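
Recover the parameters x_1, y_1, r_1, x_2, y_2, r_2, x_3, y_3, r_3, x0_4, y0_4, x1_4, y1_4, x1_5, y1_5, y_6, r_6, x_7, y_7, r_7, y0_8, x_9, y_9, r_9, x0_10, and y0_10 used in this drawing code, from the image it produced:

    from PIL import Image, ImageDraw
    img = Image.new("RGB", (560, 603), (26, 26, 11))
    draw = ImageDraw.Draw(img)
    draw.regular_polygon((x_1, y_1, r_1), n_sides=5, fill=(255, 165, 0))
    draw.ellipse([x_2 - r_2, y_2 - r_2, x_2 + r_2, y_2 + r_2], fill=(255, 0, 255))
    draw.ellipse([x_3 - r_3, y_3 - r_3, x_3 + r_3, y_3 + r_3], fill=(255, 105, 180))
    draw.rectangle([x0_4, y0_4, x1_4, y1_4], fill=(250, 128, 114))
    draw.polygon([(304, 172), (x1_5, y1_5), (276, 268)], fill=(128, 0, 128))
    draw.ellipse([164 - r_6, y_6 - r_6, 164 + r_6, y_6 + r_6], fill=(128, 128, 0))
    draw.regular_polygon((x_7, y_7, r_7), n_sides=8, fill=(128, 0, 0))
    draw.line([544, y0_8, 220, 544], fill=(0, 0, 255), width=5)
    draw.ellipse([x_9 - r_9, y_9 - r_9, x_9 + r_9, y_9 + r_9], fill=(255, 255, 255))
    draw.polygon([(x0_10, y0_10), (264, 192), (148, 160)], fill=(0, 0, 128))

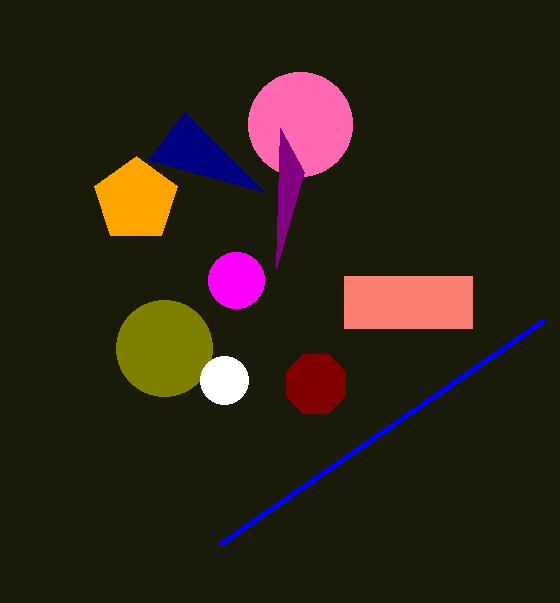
x_1 = 136; y_1 = 200; r_1 = 44; x_2 = 236; y_2 = 280; r_2 = 28; x_3 = 300; y_3 = 124; r_3 = 52; x0_4 = 344; y0_4 = 276; x1_4 = 472; y1_4 = 328; x1_5 = 280; y1_5 = 128; y_6 = 348; r_6 = 48; x_7 = 316; y_7 = 384; r_7 = 32; y0_8 = 320; x_9 = 224; y_9 = 380; r_9 = 24; x0_10 = 184; y0_10 = 112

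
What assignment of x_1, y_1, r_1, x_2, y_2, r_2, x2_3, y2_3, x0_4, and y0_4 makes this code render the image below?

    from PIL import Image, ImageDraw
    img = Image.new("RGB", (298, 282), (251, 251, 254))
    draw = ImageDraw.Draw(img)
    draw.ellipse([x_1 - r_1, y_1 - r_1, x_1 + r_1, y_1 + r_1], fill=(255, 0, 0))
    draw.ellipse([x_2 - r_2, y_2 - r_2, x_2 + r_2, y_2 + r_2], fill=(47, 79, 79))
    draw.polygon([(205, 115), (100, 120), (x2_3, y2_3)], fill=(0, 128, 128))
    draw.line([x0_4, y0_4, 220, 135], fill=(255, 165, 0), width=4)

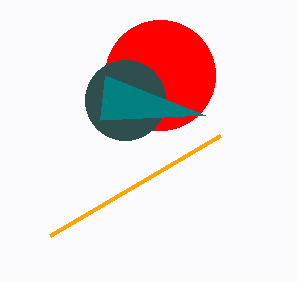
x_1 = 160, y_1 = 75, r_1 = 55, x_2 = 125, y_2 = 100, r_2 = 40, x2_3 = 105, y2_3 = 75, x0_4 = 50, y0_4 = 235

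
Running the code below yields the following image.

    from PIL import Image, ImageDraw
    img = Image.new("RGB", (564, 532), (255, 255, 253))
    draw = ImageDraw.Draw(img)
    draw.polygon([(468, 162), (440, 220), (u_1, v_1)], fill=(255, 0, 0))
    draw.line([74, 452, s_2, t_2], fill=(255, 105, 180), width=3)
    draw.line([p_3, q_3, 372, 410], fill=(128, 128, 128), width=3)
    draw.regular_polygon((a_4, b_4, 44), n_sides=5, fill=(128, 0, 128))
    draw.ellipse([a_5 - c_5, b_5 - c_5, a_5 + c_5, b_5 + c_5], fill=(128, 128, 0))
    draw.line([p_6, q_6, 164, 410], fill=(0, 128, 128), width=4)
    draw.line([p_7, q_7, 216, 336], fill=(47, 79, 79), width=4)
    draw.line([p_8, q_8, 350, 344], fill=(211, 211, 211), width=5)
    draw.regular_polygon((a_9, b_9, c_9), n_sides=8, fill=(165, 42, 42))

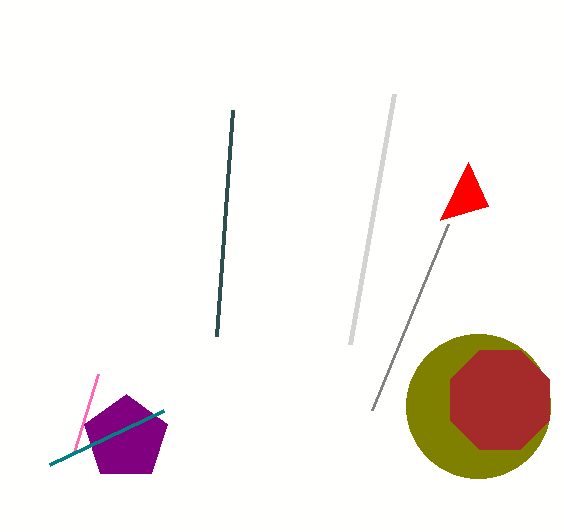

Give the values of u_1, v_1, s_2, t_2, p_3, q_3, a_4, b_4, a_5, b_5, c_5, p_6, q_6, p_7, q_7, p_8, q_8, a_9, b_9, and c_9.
u_1 = 488; v_1 = 206; s_2 = 98; t_2 = 374; p_3 = 448; q_3 = 224; a_4 = 126; b_4 = 438; a_5 = 478; b_5 = 406; c_5 = 72; p_6 = 50; q_6 = 464; p_7 = 232; q_7 = 110; p_8 = 394; q_8 = 94; a_9 = 500; b_9 = 400; c_9 = 54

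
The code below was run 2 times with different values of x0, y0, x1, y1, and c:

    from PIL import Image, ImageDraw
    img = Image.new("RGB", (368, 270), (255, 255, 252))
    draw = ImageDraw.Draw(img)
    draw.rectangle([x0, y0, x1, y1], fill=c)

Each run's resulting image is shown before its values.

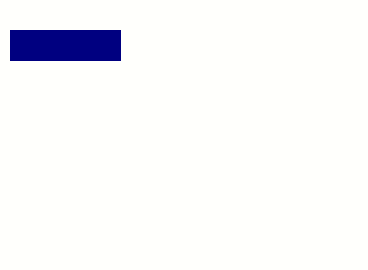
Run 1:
x0 = 10, y0 = 30, x1 = 120, y1 = 60, c = 'navy'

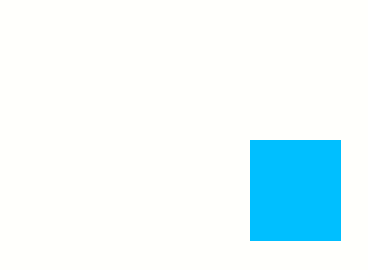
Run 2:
x0 = 250, y0 = 140, x1 = 340, y1 = 240, c = 'deepskyblue'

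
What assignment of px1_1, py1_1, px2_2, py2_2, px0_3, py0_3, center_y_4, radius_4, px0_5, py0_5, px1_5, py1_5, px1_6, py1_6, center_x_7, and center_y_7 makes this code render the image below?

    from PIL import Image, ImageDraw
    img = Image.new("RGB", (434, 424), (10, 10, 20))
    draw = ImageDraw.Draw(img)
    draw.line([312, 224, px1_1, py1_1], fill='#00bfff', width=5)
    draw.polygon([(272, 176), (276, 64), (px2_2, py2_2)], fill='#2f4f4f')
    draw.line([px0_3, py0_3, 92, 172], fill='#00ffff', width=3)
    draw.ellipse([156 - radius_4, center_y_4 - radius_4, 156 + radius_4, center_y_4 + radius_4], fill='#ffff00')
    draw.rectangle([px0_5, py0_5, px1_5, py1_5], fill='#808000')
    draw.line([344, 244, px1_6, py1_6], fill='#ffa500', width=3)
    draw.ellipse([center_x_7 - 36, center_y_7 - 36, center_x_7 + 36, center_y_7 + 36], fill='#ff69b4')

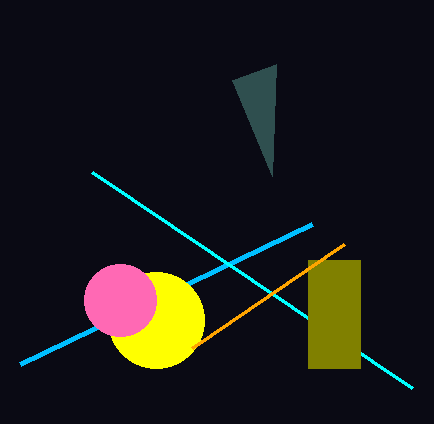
px1_1 = 20
py1_1 = 364
px2_2 = 232
py2_2 = 80
px0_3 = 412
py0_3 = 388
center_y_4 = 320
radius_4 = 48
px0_5 = 308
py0_5 = 260
px1_5 = 360
py1_5 = 368
px1_6 = 192
py1_6 = 348
center_x_7 = 120
center_y_7 = 300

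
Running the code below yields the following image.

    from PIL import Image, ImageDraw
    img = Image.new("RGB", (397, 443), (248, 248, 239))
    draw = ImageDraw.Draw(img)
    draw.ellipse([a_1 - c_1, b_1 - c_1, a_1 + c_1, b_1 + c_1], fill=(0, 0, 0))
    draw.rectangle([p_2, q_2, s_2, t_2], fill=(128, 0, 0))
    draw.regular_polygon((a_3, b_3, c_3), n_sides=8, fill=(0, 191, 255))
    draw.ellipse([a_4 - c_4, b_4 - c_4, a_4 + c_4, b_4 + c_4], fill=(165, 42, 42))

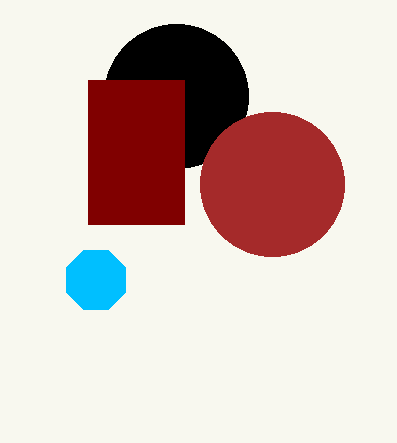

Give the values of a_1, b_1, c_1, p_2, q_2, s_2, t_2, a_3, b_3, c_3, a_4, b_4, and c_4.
a_1 = 176
b_1 = 96
c_1 = 72
p_2 = 88
q_2 = 80
s_2 = 184
t_2 = 224
a_3 = 96
b_3 = 280
c_3 = 32
a_4 = 272
b_4 = 184
c_4 = 72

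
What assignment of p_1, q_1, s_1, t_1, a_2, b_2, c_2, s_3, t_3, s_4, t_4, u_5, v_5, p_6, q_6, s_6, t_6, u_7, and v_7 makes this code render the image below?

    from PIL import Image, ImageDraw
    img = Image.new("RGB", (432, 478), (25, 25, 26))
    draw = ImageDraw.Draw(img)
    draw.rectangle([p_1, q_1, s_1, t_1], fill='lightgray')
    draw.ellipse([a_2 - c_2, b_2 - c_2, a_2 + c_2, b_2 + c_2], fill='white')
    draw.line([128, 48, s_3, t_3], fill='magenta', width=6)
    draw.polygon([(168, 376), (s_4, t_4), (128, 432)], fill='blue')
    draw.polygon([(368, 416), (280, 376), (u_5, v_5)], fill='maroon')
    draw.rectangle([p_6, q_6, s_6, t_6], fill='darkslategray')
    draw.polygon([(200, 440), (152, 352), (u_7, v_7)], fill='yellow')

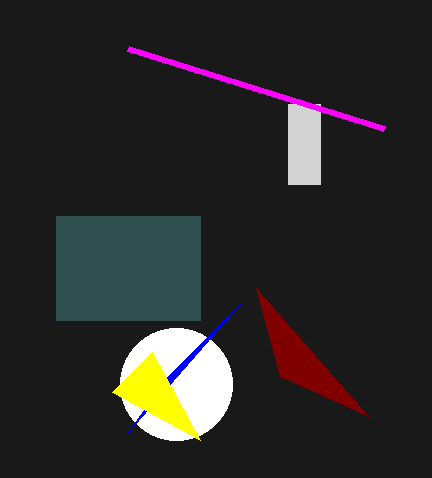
p_1 = 288; q_1 = 104; s_1 = 320; t_1 = 184; a_2 = 176; b_2 = 384; c_2 = 56; s_3 = 384; t_3 = 128; s_4 = 240; t_4 = 304; u_5 = 256; v_5 = 288; p_6 = 56; q_6 = 216; s_6 = 200; t_6 = 320; u_7 = 112; v_7 = 392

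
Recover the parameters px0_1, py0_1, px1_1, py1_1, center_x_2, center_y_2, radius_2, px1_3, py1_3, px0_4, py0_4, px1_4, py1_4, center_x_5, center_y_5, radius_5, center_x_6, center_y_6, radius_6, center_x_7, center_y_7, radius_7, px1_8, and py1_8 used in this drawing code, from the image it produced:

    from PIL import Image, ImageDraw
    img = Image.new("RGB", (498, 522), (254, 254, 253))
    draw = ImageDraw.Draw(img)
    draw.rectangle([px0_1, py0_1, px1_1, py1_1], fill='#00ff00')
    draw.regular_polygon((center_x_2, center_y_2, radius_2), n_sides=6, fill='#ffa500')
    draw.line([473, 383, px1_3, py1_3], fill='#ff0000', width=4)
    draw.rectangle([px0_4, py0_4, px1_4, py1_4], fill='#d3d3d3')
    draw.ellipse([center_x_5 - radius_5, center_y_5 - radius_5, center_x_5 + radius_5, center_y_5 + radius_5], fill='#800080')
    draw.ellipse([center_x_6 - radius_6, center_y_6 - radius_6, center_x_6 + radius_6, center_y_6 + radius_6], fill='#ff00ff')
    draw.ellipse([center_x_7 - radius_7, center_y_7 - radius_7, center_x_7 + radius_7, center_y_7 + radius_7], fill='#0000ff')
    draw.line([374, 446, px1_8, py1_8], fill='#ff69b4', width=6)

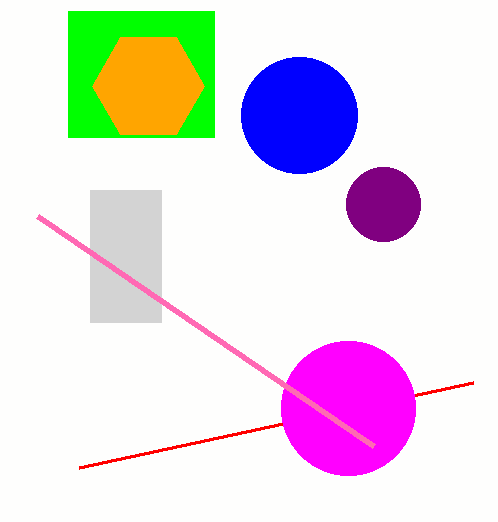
px0_1 = 68, py0_1 = 11, px1_1 = 214, py1_1 = 137, center_x_2 = 148, center_y_2 = 86, radius_2 = 56, px1_3 = 79, py1_3 = 468, px0_4 = 90, py0_4 = 190, px1_4 = 161, py1_4 = 322, center_x_5 = 383, center_y_5 = 204, radius_5 = 37, center_x_6 = 348, center_y_6 = 408, radius_6 = 67, center_x_7 = 299, center_y_7 = 115, radius_7 = 58, px1_8 = 38, py1_8 = 216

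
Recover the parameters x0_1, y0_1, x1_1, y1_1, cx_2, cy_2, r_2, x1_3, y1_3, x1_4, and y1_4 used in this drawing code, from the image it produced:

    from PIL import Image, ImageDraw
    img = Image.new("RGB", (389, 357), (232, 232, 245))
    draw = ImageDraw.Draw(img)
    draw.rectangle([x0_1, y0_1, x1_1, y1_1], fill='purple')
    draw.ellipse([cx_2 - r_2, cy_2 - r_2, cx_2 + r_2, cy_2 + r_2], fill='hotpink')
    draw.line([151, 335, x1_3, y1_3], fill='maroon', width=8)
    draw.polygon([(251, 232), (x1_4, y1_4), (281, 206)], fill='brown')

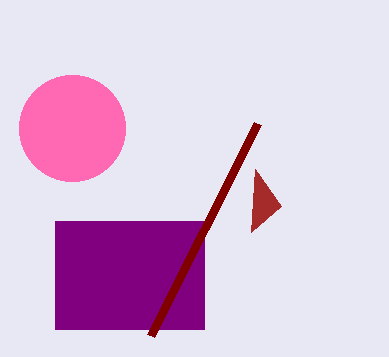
x0_1 = 55
y0_1 = 221
x1_1 = 204
y1_1 = 329
cx_2 = 72
cy_2 = 128
r_2 = 53
x1_3 = 258
y1_3 = 123
x1_4 = 255
y1_4 = 169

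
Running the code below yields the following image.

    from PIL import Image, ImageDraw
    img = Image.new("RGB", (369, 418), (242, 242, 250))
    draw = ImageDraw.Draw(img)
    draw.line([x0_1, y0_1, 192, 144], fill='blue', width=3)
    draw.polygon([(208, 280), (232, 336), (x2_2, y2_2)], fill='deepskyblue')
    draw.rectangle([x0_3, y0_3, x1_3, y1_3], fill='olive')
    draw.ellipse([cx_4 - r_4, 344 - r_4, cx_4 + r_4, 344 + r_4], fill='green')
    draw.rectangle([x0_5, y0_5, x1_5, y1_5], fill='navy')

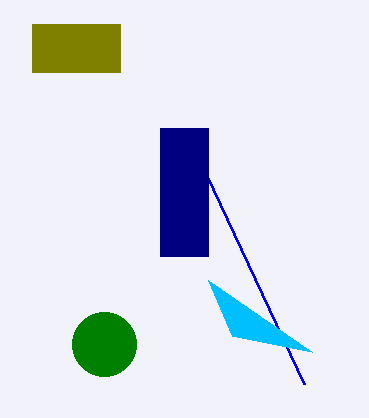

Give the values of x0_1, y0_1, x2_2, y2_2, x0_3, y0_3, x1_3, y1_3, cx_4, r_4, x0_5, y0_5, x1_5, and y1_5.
x0_1 = 304; y0_1 = 384; x2_2 = 312; y2_2 = 352; x0_3 = 32; y0_3 = 24; x1_3 = 120; y1_3 = 72; cx_4 = 104; r_4 = 32; x0_5 = 160; y0_5 = 128; x1_5 = 208; y1_5 = 256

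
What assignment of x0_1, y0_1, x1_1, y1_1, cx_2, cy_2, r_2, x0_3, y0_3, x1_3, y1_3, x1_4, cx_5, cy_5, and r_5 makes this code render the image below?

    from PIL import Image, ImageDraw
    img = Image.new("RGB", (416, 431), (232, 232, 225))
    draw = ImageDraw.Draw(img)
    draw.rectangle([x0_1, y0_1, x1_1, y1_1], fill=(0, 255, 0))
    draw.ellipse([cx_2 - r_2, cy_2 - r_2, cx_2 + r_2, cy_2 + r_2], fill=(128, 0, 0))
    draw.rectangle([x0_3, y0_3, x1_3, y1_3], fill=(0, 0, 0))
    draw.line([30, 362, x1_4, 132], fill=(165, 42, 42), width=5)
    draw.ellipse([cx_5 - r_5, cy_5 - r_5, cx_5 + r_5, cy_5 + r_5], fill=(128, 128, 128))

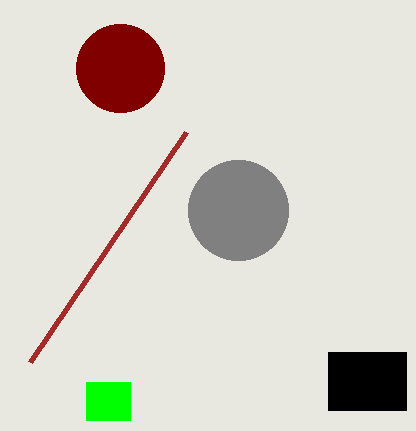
x0_1 = 86, y0_1 = 382, x1_1 = 130, y1_1 = 420, cx_2 = 120, cy_2 = 68, r_2 = 44, x0_3 = 328, y0_3 = 352, x1_3 = 406, y1_3 = 410, x1_4 = 186, cx_5 = 238, cy_5 = 210, r_5 = 50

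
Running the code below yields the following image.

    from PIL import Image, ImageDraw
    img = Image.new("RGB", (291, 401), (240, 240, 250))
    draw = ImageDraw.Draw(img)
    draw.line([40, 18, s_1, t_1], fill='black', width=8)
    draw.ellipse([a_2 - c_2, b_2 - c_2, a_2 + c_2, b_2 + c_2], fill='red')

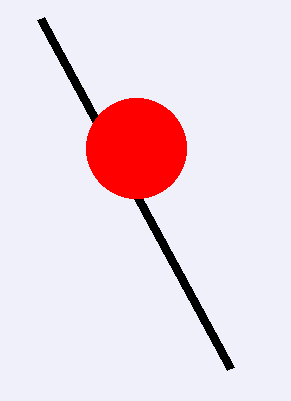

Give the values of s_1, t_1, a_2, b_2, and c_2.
s_1 = 230, t_1 = 368, a_2 = 136, b_2 = 148, c_2 = 50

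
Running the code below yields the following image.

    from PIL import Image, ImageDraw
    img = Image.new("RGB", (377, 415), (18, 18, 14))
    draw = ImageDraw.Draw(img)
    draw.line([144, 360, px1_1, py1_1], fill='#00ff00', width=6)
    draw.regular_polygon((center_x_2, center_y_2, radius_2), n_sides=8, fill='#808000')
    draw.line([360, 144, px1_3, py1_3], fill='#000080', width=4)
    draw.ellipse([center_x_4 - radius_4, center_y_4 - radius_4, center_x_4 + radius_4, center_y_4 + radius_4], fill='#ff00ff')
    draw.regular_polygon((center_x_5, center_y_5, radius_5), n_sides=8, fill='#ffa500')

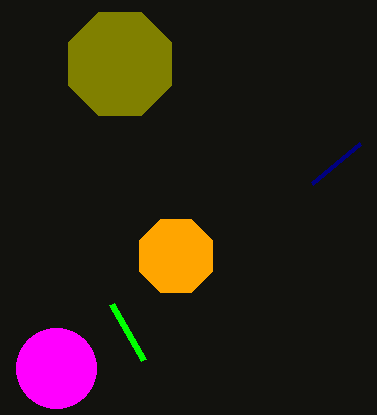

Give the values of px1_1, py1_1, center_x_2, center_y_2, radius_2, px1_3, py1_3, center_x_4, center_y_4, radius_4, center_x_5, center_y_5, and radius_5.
px1_1 = 112; py1_1 = 304; center_x_2 = 120; center_y_2 = 64; radius_2 = 56; px1_3 = 312; py1_3 = 184; center_x_4 = 56; center_y_4 = 368; radius_4 = 40; center_x_5 = 176; center_y_5 = 256; radius_5 = 40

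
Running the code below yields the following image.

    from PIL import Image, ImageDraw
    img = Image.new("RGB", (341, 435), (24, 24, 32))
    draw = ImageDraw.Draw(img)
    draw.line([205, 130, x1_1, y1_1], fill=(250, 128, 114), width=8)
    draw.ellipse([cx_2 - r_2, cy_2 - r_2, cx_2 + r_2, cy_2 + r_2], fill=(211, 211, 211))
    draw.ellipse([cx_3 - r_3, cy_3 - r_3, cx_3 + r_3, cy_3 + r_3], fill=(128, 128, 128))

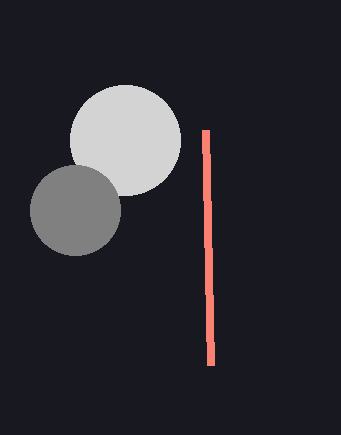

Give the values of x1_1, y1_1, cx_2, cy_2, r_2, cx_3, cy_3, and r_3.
x1_1 = 210
y1_1 = 365
cx_2 = 125
cy_2 = 140
r_2 = 55
cx_3 = 75
cy_3 = 210
r_3 = 45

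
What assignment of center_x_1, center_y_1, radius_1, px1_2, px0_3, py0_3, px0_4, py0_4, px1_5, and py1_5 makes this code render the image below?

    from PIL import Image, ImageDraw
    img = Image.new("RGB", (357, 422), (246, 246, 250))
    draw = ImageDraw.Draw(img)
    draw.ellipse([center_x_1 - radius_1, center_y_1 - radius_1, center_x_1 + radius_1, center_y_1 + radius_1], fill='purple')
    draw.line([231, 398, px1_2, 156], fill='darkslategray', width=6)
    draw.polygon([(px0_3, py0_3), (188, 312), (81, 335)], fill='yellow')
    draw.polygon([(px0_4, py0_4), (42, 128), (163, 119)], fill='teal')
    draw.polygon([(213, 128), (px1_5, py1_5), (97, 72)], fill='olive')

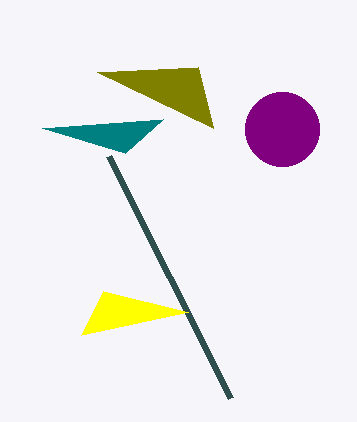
center_x_1 = 282
center_y_1 = 129
radius_1 = 37
px1_2 = 109
px0_3 = 103
py0_3 = 291
px0_4 = 125
py0_4 = 153
px1_5 = 198
py1_5 = 67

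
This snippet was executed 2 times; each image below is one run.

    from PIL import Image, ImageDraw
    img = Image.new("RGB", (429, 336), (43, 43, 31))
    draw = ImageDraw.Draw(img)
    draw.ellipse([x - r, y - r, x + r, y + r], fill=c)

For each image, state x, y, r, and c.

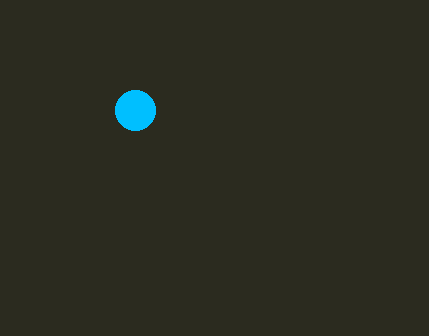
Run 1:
x = 135; y = 110; r = 20; c = 'deepskyblue'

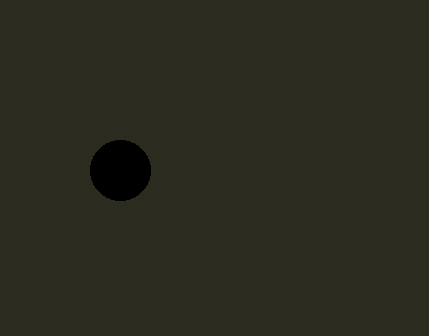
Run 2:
x = 120
y = 170
r = 30
c = 'black'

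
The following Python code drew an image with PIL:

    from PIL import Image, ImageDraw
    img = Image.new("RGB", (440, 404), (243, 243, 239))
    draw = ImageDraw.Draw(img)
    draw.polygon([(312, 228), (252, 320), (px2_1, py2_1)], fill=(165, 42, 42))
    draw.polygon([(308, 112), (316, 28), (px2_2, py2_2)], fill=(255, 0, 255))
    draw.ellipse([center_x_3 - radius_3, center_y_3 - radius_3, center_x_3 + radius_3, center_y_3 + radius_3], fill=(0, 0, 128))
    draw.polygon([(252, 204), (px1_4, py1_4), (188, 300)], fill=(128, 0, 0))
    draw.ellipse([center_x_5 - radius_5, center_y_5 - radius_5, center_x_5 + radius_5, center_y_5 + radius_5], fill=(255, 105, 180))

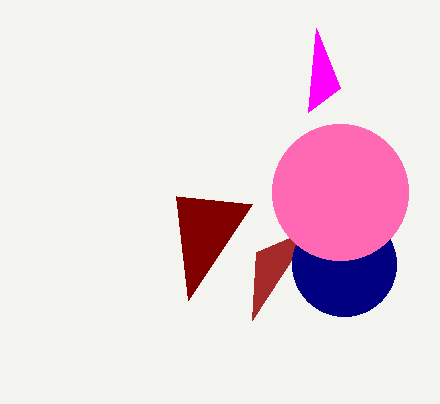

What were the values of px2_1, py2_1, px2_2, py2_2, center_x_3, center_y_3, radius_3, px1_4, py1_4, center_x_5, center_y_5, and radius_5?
px2_1 = 256, py2_1 = 252, px2_2 = 340, py2_2 = 88, center_x_3 = 344, center_y_3 = 264, radius_3 = 52, px1_4 = 176, py1_4 = 196, center_x_5 = 340, center_y_5 = 192, radius_5 = 68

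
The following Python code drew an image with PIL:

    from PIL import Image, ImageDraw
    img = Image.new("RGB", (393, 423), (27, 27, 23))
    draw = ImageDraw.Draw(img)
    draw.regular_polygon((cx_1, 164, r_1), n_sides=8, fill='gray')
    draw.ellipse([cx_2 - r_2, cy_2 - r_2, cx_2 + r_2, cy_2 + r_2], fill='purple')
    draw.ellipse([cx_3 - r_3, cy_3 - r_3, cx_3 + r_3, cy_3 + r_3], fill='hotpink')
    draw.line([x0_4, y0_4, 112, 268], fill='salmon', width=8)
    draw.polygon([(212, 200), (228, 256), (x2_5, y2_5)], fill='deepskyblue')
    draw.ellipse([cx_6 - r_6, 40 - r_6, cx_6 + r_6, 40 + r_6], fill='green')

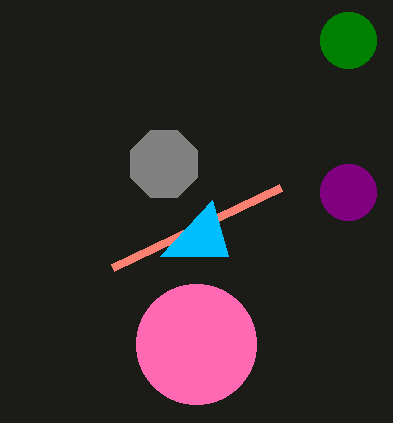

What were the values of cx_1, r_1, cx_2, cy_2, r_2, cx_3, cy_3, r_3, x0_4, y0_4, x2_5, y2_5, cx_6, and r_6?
cx_1 = 164, r_1 = 36, cx_2 = 348, cy_2 = 192, r_2 = 28, cx_3 = 196, cy_3 = 344, r_3 = 60, x0_4 = 280, y0_4 = 188, x2_5 = 160, y2_5 = 256, cx_6 = 348, r_6 = 28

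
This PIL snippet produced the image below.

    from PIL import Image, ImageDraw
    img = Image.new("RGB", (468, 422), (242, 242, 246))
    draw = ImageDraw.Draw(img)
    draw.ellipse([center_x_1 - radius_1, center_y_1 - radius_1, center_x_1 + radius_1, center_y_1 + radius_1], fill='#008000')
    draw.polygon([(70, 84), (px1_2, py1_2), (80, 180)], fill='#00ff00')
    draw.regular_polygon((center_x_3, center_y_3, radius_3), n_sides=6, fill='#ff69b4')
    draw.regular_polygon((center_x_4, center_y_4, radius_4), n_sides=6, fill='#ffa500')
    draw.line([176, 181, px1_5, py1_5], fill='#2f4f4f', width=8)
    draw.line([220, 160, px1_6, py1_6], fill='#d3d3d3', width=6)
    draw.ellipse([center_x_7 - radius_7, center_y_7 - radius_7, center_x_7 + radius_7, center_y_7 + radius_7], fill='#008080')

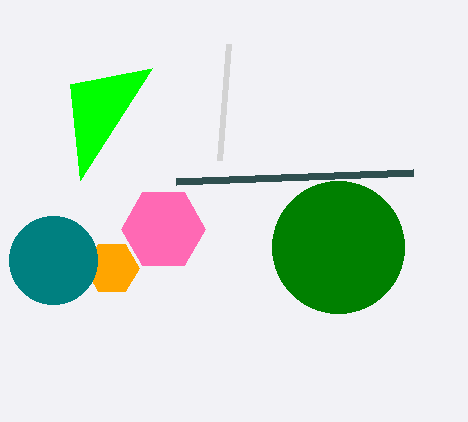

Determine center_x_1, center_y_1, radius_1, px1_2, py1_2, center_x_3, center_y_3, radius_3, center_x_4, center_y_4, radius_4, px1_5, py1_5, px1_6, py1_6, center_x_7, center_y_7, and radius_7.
center_x_1 = 338, center_y_1 = 247, radius_1 = 66, px1_2 = 152, py1_2 = 68, center_x_3 = 163, center_y_3 = 229, radius_3 = 42, center_x_4 = 112, center_y_4 = 268, radius_4 = 27, px1_5 = 413, py1_5 = 172, px1_6 = 229, py1_6 = 44, center_x_7 = 53, center_y_7 = 260, radius_7 = 44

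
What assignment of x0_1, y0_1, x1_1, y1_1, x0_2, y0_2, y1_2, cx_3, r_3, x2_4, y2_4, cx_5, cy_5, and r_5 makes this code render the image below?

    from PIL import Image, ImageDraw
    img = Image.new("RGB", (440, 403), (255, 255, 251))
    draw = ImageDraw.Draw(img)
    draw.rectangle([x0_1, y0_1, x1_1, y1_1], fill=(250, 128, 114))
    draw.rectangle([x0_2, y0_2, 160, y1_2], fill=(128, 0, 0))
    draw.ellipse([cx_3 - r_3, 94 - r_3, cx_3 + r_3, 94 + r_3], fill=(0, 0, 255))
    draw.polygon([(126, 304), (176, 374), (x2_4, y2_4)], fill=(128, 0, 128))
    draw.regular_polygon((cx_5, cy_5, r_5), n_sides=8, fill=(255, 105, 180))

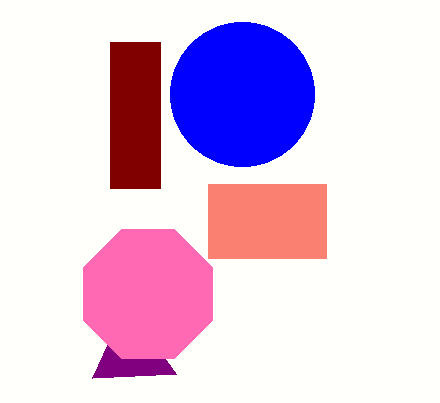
x0_1 = 208
y0_1 = 184
x1_1 = 326
y1_1 = 258
x0_2 = 110
y0_2 = 42
y1_2 = 188
cx_3 = 242
r_3 = 72
x2_4 = 92
y2_4 = 378
cx_5 = 148
cy_5 = 294
r_5 = 70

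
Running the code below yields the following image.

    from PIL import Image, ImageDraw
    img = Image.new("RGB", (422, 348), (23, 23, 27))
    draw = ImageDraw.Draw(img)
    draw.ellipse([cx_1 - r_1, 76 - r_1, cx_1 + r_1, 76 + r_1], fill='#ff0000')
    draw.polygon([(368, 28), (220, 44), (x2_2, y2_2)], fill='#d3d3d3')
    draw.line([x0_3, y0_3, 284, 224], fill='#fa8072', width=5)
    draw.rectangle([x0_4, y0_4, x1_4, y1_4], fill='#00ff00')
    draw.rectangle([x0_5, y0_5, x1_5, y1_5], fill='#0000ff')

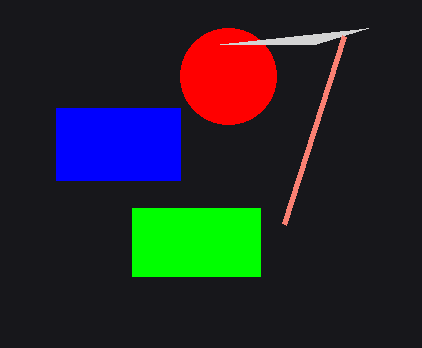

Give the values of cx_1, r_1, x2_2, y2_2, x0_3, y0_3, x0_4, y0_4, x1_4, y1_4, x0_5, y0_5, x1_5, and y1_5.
cx_1 = 228
r_1 = 48
x2_2 = 316
y2_2 = 44
x0_3 = 344
y0_3 = 36
x0_4 = 132
y0_4 = 208
x1_4 = 260
y1_4 = 276
x0_5 = 56
y0_5 = 108
x1_5 = 180
y1_5 = 180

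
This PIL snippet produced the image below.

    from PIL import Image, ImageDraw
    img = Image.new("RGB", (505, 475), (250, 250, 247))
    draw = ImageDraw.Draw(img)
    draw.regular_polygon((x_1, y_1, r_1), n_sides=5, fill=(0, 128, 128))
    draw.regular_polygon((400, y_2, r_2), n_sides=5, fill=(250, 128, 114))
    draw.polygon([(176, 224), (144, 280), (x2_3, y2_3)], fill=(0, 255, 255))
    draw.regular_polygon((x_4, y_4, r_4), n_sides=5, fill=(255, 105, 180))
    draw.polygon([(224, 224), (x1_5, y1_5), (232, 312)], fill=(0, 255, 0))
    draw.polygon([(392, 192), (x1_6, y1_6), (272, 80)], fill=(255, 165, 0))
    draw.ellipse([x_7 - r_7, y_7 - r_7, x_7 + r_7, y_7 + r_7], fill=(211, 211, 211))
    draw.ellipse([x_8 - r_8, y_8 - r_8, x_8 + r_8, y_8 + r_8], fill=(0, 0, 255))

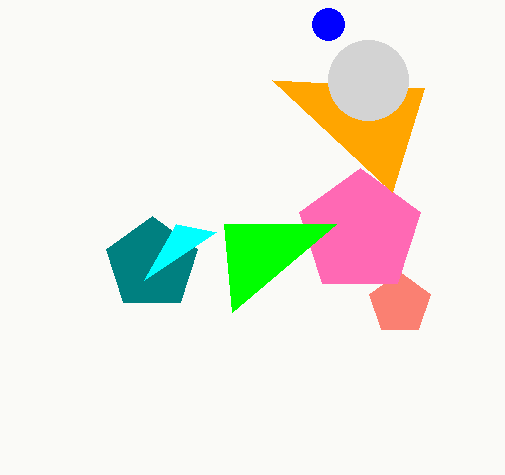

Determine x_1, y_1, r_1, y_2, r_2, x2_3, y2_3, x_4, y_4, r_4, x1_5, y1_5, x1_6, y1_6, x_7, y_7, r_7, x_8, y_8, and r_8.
x_1 = 152; y_1 = 264; r_1 = 48; y_2 = 304; r_2 = 32; x2_3 = 216; y2_3 = 232; x_4 = 360; y_4 = 232; r_4 = 64; x1_5 = 336; y1_5 = 224; x1_6 = 424; y1_6 = 88; x_7 = 368; y_7 = 80; r_7 = 40; x_8 = 328; y_8 = 24; r_8 = 16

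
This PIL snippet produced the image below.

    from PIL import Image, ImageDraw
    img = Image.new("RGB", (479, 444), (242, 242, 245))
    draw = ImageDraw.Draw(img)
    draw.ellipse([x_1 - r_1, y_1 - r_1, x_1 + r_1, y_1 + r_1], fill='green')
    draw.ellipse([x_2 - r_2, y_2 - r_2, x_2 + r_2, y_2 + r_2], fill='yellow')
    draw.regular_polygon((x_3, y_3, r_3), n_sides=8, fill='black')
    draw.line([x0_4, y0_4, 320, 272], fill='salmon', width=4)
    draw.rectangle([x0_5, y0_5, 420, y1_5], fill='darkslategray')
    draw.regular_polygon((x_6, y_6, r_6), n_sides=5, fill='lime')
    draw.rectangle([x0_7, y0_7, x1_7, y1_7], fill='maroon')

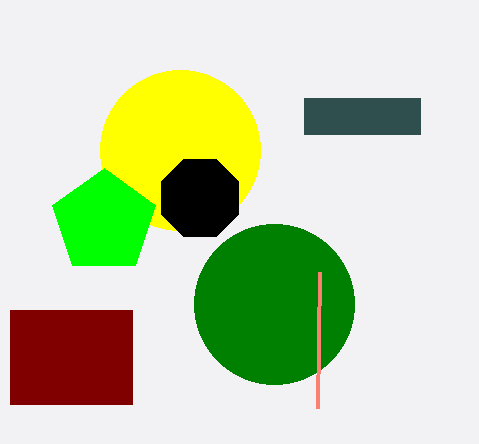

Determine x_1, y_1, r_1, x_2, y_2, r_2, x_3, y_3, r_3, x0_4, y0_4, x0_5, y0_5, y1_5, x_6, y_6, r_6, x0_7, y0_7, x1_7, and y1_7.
x_1 = 274; y_1 = 304; r_1 = 80; x_2 = 180; y_2 = 150; r_2 = 80; x_3 = 200; y_3 = 198; r_3 = 42; x0_4 = 318; y0_4 = 408; x0_5 = 304; y0_5 = 98; y1_5 = 134; x_6 = 104; y_6 = 222; r_6 = 54; x0_7 = 10; y0_7 = 310; x1_7 = 132; y1_7 = 404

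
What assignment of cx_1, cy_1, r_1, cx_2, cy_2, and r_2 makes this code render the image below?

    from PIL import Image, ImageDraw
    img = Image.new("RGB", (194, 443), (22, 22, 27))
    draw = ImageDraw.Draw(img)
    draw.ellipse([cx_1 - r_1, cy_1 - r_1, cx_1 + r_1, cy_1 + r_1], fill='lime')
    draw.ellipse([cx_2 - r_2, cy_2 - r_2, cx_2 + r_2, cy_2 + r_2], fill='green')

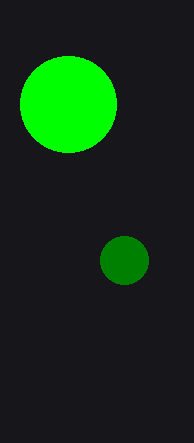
cx_1 = 68; cy_1 = 104; r_1 = 48; cx_2 = 124; cy_2 = 260; r_2 = 24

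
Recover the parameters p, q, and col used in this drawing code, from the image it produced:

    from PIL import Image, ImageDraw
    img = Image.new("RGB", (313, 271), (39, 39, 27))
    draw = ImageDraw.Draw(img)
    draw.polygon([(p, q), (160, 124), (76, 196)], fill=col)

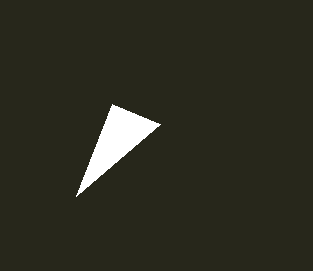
p = 112, q = 104, col = 'white'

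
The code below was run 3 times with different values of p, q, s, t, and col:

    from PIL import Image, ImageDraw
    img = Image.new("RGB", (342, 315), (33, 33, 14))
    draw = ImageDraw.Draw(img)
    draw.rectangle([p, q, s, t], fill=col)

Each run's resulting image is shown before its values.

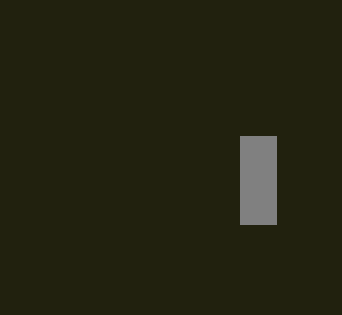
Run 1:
p = 240
q = 136
s = 276
t = 224
col = 'gray'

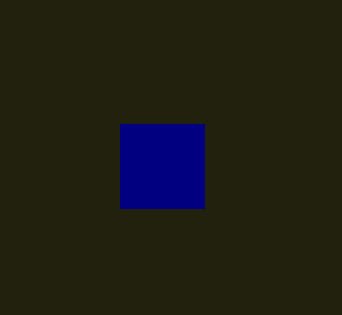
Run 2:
p = 120, q = 124, s = 204, t = 208, col = 'navy'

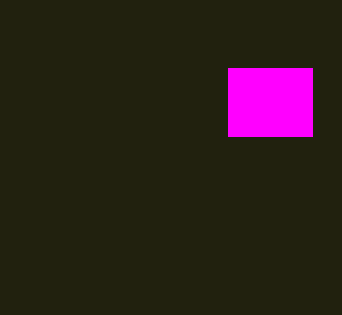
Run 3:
p = 228
q = 68
s = 312
t = 136
col = 'magenta'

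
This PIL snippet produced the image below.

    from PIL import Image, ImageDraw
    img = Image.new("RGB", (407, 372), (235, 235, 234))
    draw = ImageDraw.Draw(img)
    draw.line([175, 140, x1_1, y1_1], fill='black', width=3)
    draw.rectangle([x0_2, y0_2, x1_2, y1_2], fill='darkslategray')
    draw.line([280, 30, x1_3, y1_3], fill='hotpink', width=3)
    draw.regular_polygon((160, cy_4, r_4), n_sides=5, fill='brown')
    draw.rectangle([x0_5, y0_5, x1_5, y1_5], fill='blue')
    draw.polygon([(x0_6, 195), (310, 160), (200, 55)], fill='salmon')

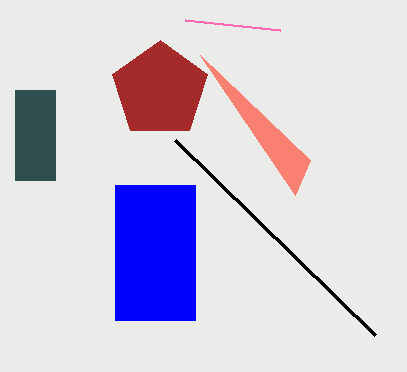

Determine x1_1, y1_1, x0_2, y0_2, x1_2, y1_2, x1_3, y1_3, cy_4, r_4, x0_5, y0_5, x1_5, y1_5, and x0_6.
x1_1 = 375, y1_1 = 335, x0_2 = 15, y0_2 = 90, x1_2 = 55, y1_2 = 180, x1_3 = 185, y1_3 = 20, cy_4 = 90, r_4 = 50, x0_5 = 115, y0_5 = 185, x1_5 = 195, y1_5 = 320, x0_6 = 295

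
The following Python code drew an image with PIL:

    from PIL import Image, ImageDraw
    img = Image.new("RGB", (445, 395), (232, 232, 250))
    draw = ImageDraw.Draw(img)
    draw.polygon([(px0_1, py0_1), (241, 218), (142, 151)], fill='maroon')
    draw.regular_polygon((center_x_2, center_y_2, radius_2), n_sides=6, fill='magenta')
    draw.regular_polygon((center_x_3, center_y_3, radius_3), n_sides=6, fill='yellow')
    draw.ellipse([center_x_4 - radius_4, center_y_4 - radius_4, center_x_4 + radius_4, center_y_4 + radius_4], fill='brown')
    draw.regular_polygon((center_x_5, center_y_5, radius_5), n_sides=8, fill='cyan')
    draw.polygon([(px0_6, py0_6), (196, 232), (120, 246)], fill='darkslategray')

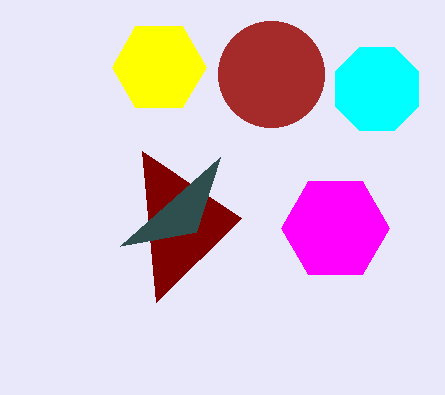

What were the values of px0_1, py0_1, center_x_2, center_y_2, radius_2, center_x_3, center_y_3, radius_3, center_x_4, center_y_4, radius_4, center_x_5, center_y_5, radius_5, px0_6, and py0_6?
px0_1 = 156
py0_1 = 302
center_x_2 = 335
center_y_2 = 228
radius_2 = 54
center_x_3 = 159
center_y_3 = 67
radius_3 = 47
center_x_4 = 271
center_y_4 = 74
radius_4 = 53
center_x_5 = 377
center_y_5 = 89
radius_5 = 45
px0_6 = 220
py0_6 = 157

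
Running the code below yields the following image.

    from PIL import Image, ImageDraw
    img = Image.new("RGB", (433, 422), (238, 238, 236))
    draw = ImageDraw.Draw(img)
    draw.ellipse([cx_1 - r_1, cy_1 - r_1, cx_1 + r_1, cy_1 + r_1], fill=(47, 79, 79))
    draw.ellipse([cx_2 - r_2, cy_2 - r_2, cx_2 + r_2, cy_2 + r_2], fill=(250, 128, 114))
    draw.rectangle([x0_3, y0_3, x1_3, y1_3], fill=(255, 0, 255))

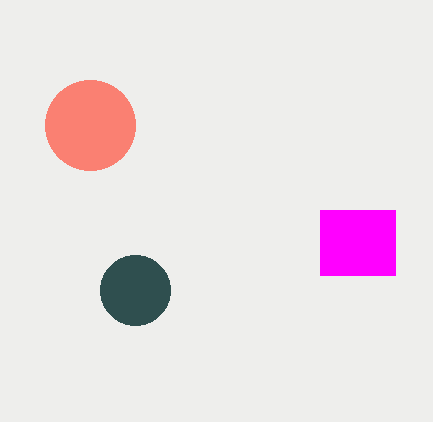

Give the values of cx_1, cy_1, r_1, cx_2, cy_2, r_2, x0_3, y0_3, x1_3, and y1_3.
cx_1 = 135, cy_1 = 290, r_1 = 35, cx_2 = 90, cy_2 = 125, r_2 = 45, x0_3 = 320, y0_3 = 210, x1_3 = 395, y1_3 = 275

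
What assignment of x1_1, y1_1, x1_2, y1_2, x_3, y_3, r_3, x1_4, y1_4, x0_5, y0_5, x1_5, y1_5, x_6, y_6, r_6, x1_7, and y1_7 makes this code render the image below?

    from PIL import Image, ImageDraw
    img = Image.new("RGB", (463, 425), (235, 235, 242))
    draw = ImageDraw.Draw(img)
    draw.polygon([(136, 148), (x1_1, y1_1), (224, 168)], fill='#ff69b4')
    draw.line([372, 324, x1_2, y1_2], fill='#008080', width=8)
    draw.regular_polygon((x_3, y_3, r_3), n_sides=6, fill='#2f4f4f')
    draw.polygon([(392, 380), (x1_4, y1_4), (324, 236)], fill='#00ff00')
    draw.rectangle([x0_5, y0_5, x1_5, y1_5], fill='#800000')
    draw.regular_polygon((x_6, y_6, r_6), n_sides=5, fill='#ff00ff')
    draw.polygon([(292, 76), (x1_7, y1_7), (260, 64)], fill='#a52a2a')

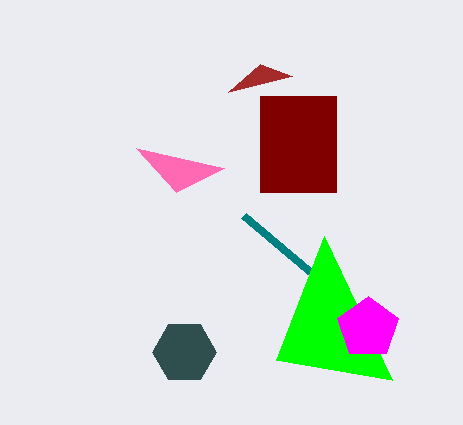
x1_1 = 176, y1_1 = 192, x1_2 = 244, y1_2 = 216, x_3 = 184, y_3 = 352, r_3 = 32, x1_4 = 276, y1_4 = 360, x0_5 = 260, y0_5 = 96, x1_5 = 336, y1_5 = 192, x_6 = 368, y_6 = 328, r_6 = 32, x1_7 = 228, y1_7 = 92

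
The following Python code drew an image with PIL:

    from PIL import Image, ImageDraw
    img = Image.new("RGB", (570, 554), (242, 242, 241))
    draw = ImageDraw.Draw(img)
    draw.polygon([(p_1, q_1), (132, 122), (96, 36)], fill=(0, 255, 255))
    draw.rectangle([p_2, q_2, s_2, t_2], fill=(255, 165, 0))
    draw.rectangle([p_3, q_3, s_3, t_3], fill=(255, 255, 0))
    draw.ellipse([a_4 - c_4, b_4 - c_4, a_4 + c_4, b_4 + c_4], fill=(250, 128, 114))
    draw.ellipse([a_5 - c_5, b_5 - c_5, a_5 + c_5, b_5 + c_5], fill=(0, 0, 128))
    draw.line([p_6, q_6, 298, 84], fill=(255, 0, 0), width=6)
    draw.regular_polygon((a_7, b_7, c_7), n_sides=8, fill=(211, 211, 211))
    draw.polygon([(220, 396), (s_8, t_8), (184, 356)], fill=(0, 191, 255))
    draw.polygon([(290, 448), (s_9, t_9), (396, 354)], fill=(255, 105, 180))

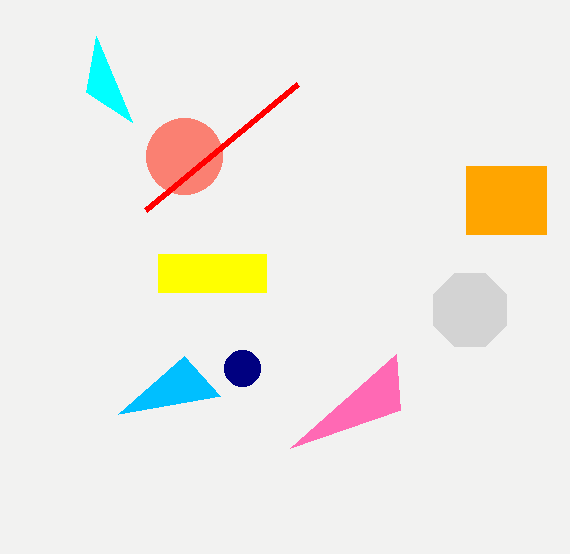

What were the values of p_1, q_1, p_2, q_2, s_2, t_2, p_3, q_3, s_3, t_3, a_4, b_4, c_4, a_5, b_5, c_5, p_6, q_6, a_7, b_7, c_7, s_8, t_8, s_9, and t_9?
p_1 = 86
q_1 = 92
p_2 = 466
q_2 = 166
s_2 = 546
t_2 = 234
p_3 = 158
q_3 = 254
s_3 = 266
t_3 = 292
a_4 = 184
b_4 = 156
c_4 = 38
a_5 = 242
b_5 = 368
c_5 = 18
p_6 = 146
q_6 = 210
a_7 = 470
b_7 = 310
c_7 = 40
s_8 = 118
t_8 = 414
s_9 = 400
t_9 = 410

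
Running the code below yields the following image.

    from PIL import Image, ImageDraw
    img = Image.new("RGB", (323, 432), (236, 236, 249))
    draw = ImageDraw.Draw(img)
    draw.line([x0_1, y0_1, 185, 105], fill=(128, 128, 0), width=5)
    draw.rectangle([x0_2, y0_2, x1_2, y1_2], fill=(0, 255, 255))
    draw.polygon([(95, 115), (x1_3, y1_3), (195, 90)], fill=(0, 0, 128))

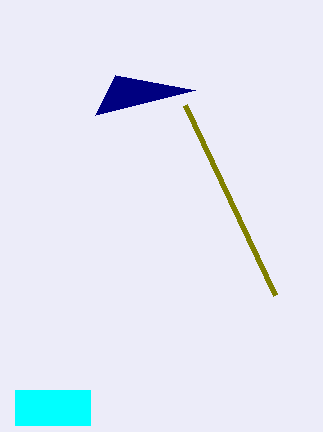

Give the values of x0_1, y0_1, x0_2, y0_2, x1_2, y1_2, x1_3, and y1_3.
x0_1 = 275, y0_1 = 295, x0_2 = 15, y0_2 = 390, x1_2 = 90, y1_2 = 425, x1_3 = 115, y1_3 = 75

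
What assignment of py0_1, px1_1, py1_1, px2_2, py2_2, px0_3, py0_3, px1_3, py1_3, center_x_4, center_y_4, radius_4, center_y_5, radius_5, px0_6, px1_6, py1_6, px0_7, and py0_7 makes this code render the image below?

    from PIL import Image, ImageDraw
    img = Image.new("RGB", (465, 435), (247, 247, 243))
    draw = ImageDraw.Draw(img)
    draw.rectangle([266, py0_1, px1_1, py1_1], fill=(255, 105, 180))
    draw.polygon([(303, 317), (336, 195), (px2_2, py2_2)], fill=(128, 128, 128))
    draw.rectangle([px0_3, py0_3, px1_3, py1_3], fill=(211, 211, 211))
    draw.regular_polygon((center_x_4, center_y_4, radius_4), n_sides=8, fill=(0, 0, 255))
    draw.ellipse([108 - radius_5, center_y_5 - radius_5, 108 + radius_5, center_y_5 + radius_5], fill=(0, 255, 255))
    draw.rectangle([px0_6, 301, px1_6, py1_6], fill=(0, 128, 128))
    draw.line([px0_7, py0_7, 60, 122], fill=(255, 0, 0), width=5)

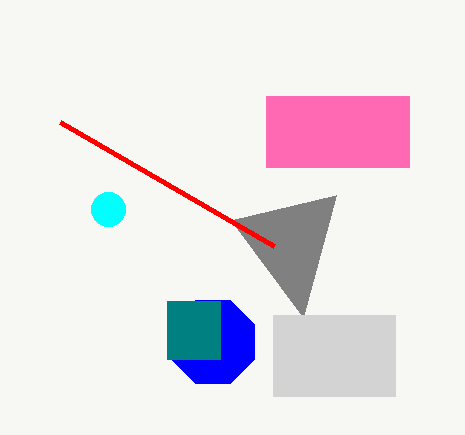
py0_1 = 96, px1_1 = 409, py1_1 = 167, px2_2 = 231, py2_2 = 220, px0_3 = 273, py0_3 = 315, px1_3 = 395, py1_3 = 396, center_x_4 = 213, center_y_4 = 342, radius_4 = 45, center_y_5 = 209, radius_5 = 17, px0_6 = 167, px1_6 = 220, py1_6 = 359, px0_7 = 274, py0_7 = 246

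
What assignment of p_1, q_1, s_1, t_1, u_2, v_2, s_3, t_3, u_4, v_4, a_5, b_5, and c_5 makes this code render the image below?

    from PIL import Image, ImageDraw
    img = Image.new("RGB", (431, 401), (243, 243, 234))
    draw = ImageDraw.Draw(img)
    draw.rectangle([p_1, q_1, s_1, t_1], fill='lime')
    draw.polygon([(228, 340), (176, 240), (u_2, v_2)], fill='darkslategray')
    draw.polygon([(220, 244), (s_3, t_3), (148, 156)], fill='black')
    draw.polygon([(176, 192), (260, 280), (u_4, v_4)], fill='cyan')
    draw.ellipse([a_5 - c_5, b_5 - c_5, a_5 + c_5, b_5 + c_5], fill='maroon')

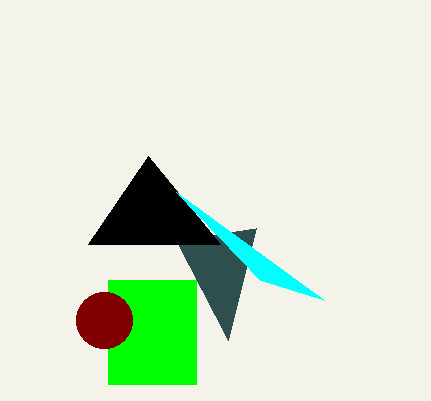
p_1 = 108; q_1 = 280; s_1 = 196; t_1 = 384; u_2 = 256; v_2 = 228; s_3 = 88; t_3 = 244; u_4 = 324; v_4 = 300; a_5 = 104; b_5 = 320; c_5 = 28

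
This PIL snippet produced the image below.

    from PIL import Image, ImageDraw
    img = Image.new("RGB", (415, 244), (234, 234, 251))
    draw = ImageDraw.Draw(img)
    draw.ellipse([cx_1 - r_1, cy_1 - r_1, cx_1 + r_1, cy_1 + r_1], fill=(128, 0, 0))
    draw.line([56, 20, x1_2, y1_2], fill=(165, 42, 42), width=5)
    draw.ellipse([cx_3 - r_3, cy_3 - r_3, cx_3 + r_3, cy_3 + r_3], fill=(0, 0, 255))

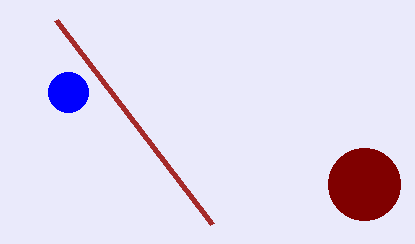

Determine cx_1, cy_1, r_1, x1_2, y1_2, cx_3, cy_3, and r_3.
cx_1 = 364, cy_1 = 184, r_1 = 36, x1_2 = 212, y1_2 = 224, cx_3 = 68, cy_3 = 92, r_3 = 20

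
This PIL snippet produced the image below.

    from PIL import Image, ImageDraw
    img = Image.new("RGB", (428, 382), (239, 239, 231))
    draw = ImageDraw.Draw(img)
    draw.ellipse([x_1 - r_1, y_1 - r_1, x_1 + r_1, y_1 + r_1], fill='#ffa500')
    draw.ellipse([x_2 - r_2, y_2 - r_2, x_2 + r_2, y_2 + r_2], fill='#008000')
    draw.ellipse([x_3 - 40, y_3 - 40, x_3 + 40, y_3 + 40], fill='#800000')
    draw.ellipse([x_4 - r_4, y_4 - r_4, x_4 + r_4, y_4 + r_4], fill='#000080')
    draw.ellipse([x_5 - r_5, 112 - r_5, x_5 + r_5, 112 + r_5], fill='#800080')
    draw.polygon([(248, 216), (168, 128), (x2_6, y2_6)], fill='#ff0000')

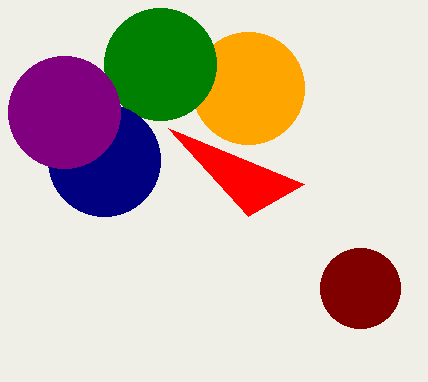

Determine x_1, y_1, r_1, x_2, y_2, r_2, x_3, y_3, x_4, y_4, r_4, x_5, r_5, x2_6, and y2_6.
x_1 = 248; y_1 = 88; r_1 = 56; x_2 = 160; y_2 = 64; r_2 = 56; x_3 = 360; y_3 = 288; x_4 = 104; y_4 = 160; r_4 = 56; x_5 = 64; r_5 = 56; x2_6 = 304; y2_6 = 184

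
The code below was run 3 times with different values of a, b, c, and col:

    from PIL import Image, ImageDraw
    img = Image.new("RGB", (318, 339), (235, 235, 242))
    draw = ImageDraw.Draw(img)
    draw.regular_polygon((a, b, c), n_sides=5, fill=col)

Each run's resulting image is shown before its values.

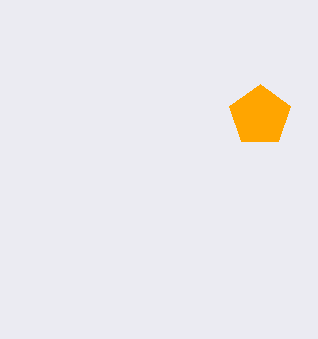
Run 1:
a = 260; b = 116; c = 32; col = 'orange'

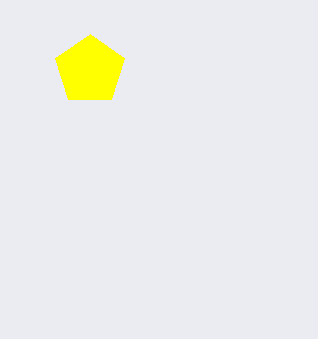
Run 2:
a = 90, b = 70, c = 36, col = 'yellow'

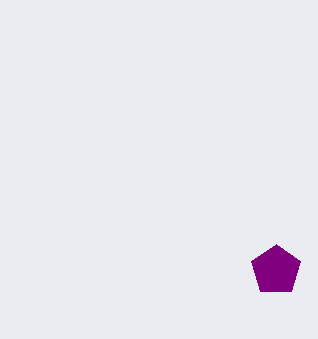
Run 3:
a = 276; b = 270; c = 26; col = 'purple'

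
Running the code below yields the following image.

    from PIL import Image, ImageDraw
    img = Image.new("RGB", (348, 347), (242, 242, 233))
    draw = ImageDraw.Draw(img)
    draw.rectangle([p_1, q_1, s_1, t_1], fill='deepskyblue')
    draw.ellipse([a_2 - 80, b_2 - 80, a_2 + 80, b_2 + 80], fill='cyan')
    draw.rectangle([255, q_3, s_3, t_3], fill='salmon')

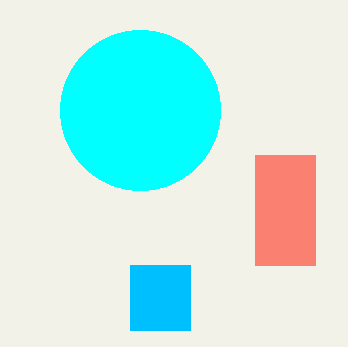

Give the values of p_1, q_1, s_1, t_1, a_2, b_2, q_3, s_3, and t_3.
p_1 = 130, q_1 = 265, s_1 = 190, t_1 = 330, a_2 = 140, b_2 = 110, q_3 = 155, s_3 = 315, t_3 = 265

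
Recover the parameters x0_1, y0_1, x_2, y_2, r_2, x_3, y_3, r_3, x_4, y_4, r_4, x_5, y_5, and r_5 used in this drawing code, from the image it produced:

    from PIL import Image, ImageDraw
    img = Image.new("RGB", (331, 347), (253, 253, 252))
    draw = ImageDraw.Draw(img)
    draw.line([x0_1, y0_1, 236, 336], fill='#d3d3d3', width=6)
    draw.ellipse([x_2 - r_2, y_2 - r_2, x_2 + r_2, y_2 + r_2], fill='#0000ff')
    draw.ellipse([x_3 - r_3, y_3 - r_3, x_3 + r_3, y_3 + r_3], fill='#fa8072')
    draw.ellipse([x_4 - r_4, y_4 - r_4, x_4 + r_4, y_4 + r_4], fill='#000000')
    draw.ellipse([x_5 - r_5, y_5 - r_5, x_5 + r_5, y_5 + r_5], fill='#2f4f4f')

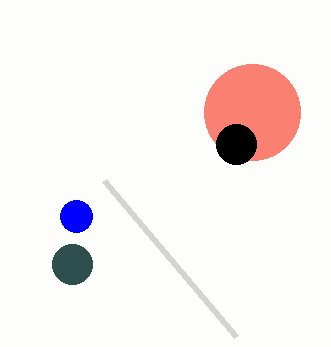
x0_1 = 104, y0_1 = 180, x_2 = 76, y_2 = 216, r_2 = 16, x_3 = 252, y_3 = 112, r_3 = 48, x_4 = 236, y_4 = 144, r_4 = 20, x_5 = 72, y_5 = 264, r_5 = 20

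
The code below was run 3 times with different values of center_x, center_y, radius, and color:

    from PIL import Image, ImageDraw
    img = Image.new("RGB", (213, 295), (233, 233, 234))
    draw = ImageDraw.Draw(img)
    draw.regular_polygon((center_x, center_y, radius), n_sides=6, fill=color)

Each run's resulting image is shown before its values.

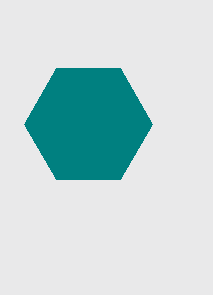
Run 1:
center_x = 88; center_y = 124; radius = 64; color = 'teal'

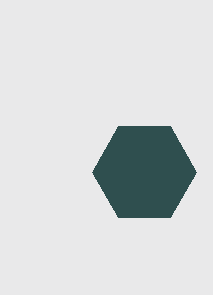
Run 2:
center_x = 144, center_y = 172, radius = 52, color = 'darkslategray'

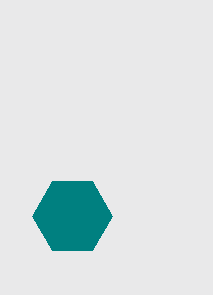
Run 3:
center_x = 72, center_y = 216, radius = 40, color = 'teal'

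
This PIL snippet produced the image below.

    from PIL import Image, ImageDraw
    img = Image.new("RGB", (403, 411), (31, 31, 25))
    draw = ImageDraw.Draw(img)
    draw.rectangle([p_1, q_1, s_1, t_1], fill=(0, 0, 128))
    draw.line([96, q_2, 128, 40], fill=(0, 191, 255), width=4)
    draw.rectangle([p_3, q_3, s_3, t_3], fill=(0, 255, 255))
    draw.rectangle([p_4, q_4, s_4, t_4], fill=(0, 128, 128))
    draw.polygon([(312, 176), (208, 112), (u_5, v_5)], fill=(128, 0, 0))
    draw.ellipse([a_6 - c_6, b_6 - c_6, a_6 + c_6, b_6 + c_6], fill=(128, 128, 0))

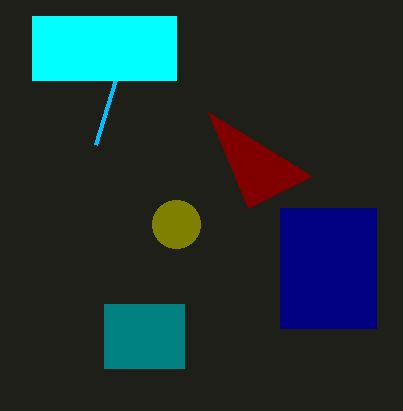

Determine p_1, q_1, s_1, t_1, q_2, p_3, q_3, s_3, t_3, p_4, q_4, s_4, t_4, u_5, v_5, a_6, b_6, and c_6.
p_1 = 280; q_1 = 208; s_1 = 376; t_1 = 328; q_2 = 144; p_3 = 32; q_3 = 16; s_3 = 176; t_3 = 80; p_4 = 104; q_4 = 304; s_4 = 184; t_4 = 368; u_5 = 248; v_5 = 208; a_6 = 176; b_6 = 224; c_6 = 24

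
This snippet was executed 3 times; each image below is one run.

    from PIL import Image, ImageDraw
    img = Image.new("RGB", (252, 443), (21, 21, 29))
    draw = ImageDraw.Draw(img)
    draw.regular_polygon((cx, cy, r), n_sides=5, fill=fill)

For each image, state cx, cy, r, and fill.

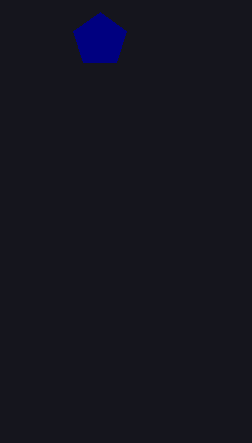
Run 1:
cx = 100; cy = 40; r = 28; fill = 'navy'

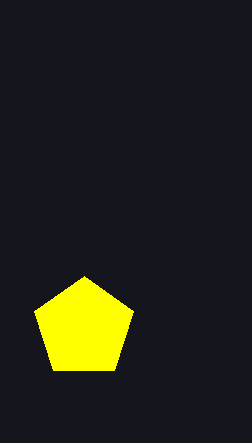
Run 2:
cx = 84
cy = 328
r = 52
fill = 'yellow'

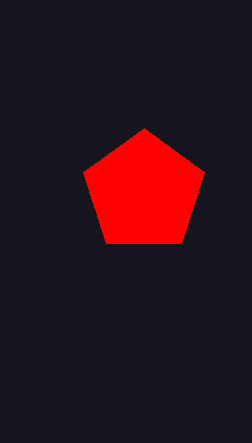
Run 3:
cx = 144
cy = 192
r = 64
fill = 'red'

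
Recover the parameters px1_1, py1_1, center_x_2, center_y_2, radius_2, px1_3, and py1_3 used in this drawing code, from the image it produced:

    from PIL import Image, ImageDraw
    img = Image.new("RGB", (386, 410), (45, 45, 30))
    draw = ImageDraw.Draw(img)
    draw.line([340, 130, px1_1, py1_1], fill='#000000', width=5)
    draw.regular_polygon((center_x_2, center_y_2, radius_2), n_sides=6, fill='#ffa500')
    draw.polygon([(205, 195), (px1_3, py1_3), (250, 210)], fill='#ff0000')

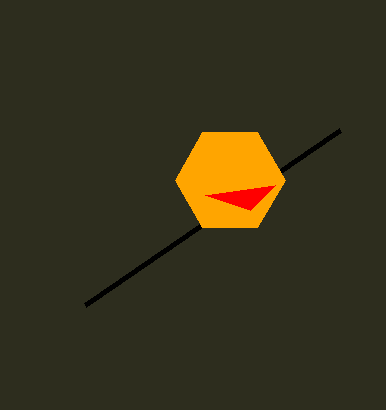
px1_1 = 85, py1_1 = 305, center_x_2 = 230, center_y_2 = 180, radius_2 = 55, px1_3 = 275, py1_3 = 185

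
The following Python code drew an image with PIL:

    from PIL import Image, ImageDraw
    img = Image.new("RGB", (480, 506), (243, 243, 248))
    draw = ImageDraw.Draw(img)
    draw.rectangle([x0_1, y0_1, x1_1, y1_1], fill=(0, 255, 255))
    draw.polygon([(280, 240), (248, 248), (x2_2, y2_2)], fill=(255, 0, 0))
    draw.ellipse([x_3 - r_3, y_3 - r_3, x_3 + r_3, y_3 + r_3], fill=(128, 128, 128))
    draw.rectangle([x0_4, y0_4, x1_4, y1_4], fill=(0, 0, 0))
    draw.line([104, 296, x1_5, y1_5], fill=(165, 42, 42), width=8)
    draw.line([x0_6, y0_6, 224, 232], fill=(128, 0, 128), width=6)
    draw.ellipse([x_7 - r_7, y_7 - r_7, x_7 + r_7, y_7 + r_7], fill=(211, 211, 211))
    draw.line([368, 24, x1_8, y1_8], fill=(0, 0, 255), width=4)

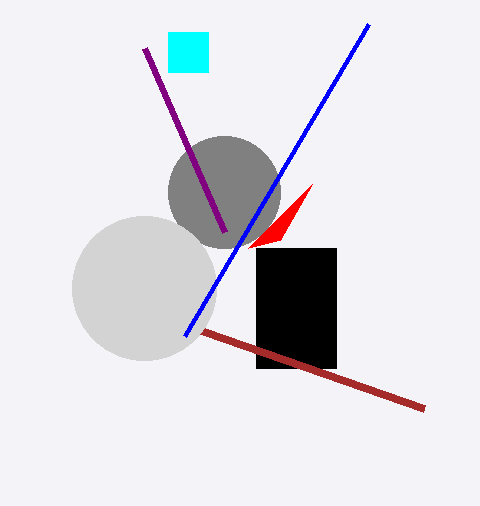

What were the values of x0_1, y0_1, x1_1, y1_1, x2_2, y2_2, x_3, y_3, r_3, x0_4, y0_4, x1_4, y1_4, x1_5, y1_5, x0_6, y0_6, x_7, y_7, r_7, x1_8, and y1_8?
x0_1 = 168; y0_1 = 32; x1_1 = 208; y1_1 = 72; x2_2 = 312; y2_2 = 184; x_3 = 224; y_3 = 192; r_3 = 56; x0_4 = 256; y0_4 = 248; x1_4 = 336; y1_4 = 368; x1_5 = 424; y1_5 = 408; x0_6 = 144; y0_6 = 48; x_7 = 144; y_7 = 288; r_7 = 72; x1_8 = 184; y1_8 = 336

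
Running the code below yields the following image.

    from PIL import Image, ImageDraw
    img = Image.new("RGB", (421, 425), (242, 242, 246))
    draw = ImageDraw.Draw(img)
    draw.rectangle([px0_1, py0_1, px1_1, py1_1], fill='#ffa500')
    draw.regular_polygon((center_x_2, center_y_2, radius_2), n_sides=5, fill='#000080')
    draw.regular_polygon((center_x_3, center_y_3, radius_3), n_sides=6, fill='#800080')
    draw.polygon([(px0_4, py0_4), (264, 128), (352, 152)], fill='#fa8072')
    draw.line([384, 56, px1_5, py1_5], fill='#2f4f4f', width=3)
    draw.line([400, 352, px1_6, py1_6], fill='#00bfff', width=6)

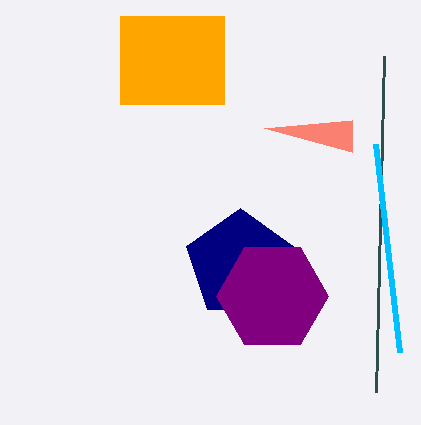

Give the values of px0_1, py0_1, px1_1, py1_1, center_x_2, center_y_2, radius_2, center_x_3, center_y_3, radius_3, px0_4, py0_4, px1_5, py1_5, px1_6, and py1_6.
px0_1 = 120, py0_1 = 16, px1_1 = 224, py1_1 = 104, center_x_2 = 240, center_y_2 = 264, radius_2 = 56, center_x_3 = 272, center_y_3 = 296, radius_3 = 56, px0_4 = 352, py0_4 = 120, px1_5 = 376, py1_5 = 392, px1_6 = 376, py1_6 = 144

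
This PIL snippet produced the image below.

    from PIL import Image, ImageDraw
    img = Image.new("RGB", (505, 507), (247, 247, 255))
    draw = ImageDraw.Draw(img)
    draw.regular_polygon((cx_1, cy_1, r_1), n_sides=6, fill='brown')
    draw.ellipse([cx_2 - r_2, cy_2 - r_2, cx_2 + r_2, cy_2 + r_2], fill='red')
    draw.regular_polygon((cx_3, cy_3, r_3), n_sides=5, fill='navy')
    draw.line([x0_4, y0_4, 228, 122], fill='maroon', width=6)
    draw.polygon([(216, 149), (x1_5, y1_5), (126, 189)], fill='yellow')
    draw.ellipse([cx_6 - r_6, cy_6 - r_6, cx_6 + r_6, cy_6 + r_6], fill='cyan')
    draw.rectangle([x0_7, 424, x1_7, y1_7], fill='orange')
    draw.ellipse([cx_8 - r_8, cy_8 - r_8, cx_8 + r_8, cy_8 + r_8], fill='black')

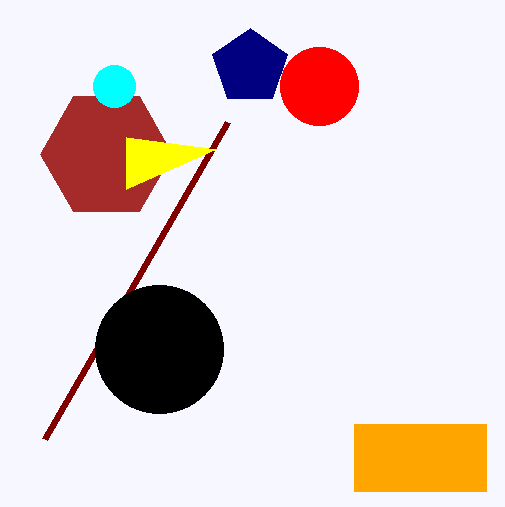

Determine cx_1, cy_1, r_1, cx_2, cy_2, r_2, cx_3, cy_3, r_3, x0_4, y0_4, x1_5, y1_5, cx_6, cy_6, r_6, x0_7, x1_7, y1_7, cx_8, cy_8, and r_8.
cx_1 = 106
cy_1 = 154
r_1 = 66
cx_2 = 319
cy_2 = 86
r_2 = 39
cx_3 = 250
cy_3 = 67
r_3 = 39
x0_4 = 45
y0_4 = 439
x1_5 = 126
y1_5 = 137
cx_6 = 114
cy_6 = 86
r_6 = 21
x0_7 = 354
x1_7 = 486
y1_7 = 491
cx_8 = 159
cy_8 = 349
r_8 = 64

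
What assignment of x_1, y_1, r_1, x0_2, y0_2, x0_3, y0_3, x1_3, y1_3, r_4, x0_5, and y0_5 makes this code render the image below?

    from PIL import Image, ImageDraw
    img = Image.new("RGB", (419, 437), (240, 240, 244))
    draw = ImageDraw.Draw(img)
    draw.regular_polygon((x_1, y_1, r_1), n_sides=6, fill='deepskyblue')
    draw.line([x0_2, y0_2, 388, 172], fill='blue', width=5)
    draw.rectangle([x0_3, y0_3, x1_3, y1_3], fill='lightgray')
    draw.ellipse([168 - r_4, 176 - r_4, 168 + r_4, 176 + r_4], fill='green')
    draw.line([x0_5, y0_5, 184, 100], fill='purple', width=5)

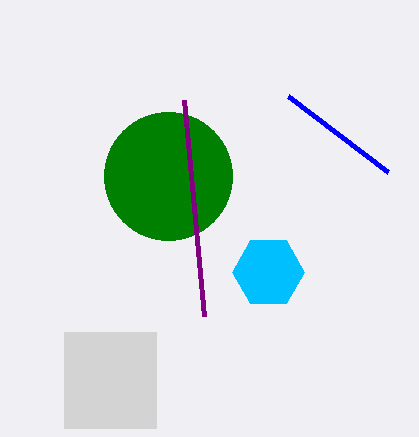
x_1 = 268; y_1 = 272; r_1 = 36; x0_2 = 288; y0_2 = 96; x0_3 = 64; y0_3 = 332; x1_3 = 156; y1_3 = 428; r_4 = 64; x0_5 = 204; y0_5 = 316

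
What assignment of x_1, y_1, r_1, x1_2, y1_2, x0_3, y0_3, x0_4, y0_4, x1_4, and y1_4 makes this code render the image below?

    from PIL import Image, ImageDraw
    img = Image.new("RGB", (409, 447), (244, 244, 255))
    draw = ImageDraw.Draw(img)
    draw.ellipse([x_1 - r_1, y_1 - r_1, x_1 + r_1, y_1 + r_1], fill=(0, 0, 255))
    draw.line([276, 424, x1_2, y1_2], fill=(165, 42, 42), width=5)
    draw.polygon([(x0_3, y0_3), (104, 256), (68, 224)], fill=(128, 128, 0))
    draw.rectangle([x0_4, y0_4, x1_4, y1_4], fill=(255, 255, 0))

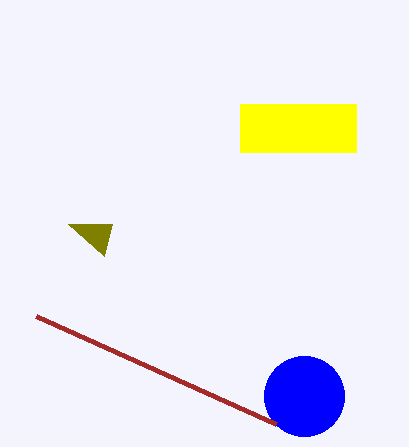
x_1 = 304; y_1 = 396; r_1 = 40; x1_2 = 36; y1_2 = 316; x0_3 = 112; y0_3 = 224; x0_4 = 240; y0_4 = 104; x1_4 = 356; y1_4 = 152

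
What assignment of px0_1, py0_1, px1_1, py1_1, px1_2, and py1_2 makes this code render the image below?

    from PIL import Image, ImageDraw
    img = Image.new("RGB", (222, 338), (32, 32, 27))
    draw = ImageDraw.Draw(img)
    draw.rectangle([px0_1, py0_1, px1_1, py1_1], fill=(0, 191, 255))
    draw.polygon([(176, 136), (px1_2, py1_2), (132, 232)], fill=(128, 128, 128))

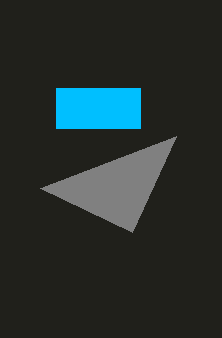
px0_1 = 56, py0_1 = 88, px1_1 = 140, py1_1 = 128, px1_2 = 40, py1_2 = 188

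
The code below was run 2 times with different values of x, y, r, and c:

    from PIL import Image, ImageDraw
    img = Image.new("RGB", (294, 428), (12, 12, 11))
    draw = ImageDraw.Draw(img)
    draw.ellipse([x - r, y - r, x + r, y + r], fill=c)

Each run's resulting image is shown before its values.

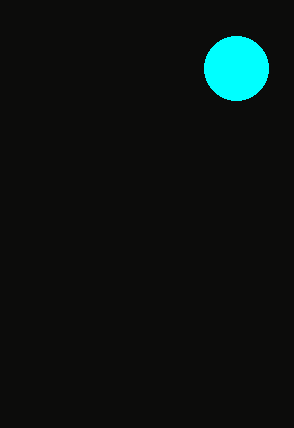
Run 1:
x = 236, y = 68, r = 32, c = 'cyan'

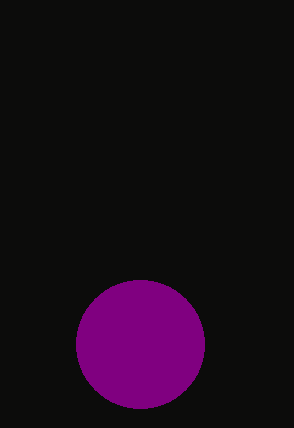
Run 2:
x = 140, y = 344, r = 64, c = 'purple'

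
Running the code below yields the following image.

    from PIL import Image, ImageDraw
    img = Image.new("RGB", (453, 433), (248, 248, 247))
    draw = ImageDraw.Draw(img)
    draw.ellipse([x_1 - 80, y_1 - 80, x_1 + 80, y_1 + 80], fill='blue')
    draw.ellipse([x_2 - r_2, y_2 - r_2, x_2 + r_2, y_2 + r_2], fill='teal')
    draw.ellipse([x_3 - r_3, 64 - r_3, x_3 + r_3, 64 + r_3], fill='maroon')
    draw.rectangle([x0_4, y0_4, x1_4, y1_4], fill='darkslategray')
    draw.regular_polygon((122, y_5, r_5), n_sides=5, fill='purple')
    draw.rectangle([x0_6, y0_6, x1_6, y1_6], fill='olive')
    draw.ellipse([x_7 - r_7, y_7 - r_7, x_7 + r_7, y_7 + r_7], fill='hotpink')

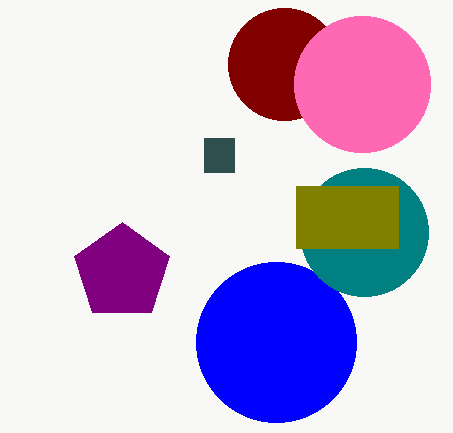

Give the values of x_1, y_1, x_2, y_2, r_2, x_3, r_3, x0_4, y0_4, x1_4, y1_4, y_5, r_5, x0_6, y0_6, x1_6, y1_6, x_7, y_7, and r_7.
x_1 = 276, y_1 = 342, x_2 = 364, y_2 = 232, r_2 = 64, x_3 = 284, r_3 = 56, x0_4 = 204, y0_4 = 138, x1_4 = 234, y1_4 = 172, y_5 = 272, r_5 = 50, x0_6 = 296, y0_6 = 186, x1_6 = 398, y1_6 = 248, x_7 = 362, y_7 = 84, r_7 = 68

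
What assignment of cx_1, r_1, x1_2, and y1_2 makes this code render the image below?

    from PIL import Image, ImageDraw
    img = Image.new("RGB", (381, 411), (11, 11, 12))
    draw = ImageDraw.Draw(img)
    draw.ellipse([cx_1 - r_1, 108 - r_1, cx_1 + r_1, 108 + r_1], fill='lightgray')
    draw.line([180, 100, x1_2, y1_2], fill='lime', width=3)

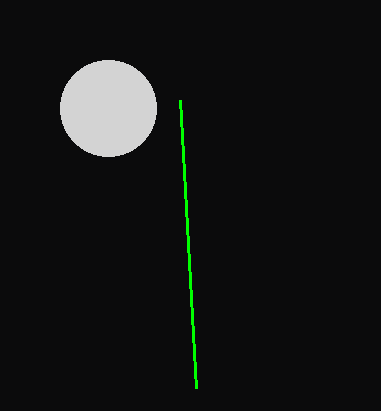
cx_1 = 108
r_1 = 48
x1_2 = 196
y1_2 = 388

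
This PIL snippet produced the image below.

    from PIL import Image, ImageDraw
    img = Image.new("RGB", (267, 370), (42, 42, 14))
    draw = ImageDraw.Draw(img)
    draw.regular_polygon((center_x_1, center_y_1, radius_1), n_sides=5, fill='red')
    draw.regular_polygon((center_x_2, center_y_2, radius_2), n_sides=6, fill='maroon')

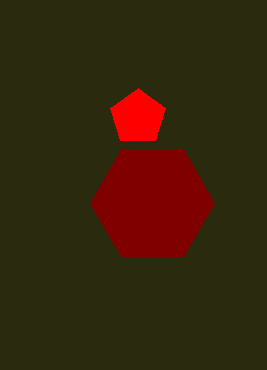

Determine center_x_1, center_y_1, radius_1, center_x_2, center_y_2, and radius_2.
center_x_1 = 138
center_y_1 = 117
radius_1 = 29
center_x_2 = 152
center_y_2 = 203
radius_2 = 62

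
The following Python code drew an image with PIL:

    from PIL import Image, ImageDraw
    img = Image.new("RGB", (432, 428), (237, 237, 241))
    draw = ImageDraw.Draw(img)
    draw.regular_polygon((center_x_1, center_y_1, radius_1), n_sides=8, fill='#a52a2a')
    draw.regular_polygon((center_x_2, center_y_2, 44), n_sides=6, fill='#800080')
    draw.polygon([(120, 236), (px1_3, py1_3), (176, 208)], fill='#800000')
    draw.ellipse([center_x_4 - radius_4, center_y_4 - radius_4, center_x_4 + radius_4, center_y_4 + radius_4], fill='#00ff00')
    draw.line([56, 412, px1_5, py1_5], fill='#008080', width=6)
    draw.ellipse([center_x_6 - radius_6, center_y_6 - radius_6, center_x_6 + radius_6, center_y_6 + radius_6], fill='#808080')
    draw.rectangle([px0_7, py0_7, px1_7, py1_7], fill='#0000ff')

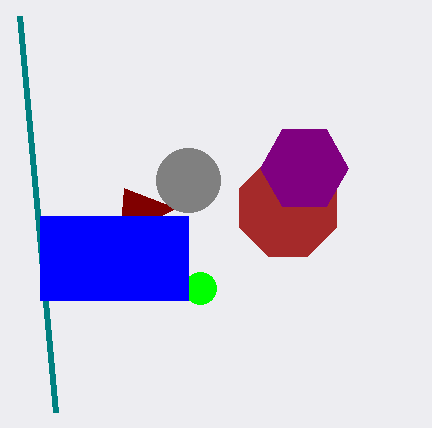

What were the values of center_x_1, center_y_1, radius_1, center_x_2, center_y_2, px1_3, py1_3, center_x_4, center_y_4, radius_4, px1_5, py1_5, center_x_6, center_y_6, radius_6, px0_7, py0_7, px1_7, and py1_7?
center_x_1 = 288, center_y_1 = 208, radius_1 = 52, center_x_2 = 304, center_y_2 = 168, px1_3 = 124, py1_3 = 188, center_x_4 = 200, center_y_4 = 288, radius_4 = 16, px1_5 = 20, py1_5 = 16, center_x_6 = 188, center_y_6 = 180, radius_6 = 32, px0_7 = 40, py0_7 = 216, px1_7 = 188, py1_7 = 300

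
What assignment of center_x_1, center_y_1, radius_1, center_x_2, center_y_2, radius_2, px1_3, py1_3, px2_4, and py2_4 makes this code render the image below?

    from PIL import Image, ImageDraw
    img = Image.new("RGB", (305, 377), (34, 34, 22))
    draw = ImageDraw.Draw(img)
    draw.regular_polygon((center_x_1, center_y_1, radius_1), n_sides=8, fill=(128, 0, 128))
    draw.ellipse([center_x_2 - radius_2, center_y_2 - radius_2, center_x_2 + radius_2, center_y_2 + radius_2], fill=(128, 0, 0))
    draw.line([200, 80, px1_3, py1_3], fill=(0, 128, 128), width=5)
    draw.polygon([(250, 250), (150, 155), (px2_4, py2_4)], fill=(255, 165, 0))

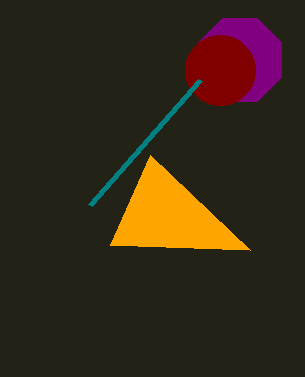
center_x_1 = 240, center_y_1 = 60, radius_1 = 45, center_x_2 = 220, center_y_2 = 70, radius_2 = 35, px1_3 = 90, py1_3 = 205, px2_4 = 110, py2_4 = 245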